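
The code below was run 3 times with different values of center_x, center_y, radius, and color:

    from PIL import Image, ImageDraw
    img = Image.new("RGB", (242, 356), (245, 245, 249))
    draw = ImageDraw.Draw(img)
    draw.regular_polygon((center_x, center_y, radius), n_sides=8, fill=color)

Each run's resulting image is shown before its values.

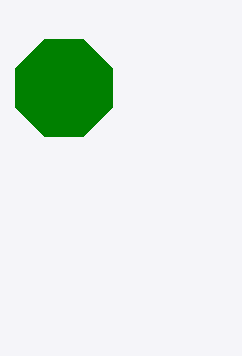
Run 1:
center_x = 64; center_y = 88; radius = 52; color = 'green'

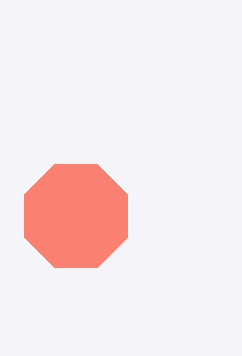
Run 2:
center_x = 76, center_y = 216, radius = 56, color = 'salmon'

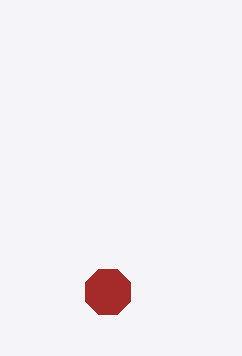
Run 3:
center_x = 108
center_y = 292
radius = 24
color = 'brown'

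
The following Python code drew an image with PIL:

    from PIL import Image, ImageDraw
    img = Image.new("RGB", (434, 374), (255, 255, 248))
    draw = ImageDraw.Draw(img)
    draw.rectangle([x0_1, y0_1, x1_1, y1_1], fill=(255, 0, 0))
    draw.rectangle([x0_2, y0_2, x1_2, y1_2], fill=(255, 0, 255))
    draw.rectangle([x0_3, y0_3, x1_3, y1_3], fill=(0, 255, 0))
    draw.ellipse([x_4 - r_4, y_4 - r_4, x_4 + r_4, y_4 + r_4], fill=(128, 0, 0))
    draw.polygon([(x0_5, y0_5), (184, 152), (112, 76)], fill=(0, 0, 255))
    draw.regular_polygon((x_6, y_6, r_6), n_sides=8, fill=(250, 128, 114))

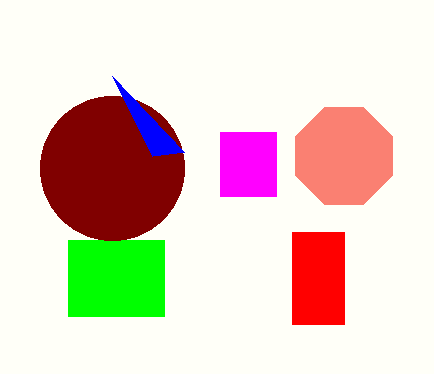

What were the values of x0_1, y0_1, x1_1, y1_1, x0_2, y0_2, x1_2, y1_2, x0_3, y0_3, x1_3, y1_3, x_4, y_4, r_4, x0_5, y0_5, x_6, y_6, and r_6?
x0_1 = 292
y0_1 = 232
x1_1 = 344
y1_1 = 324
x0_2 = 220
y0_2 = 132
x1_2 = 276
y1_2 = 196
x0_3 = 68
y0_3 = 240
x1_3 = 164
y1_3 = 316
x_4 = 112
y_4 = 168
r_4 = 72
x0_5 = 152
y0_5 = 156
x_6 = 344
y_6 = 156
r_6 = 52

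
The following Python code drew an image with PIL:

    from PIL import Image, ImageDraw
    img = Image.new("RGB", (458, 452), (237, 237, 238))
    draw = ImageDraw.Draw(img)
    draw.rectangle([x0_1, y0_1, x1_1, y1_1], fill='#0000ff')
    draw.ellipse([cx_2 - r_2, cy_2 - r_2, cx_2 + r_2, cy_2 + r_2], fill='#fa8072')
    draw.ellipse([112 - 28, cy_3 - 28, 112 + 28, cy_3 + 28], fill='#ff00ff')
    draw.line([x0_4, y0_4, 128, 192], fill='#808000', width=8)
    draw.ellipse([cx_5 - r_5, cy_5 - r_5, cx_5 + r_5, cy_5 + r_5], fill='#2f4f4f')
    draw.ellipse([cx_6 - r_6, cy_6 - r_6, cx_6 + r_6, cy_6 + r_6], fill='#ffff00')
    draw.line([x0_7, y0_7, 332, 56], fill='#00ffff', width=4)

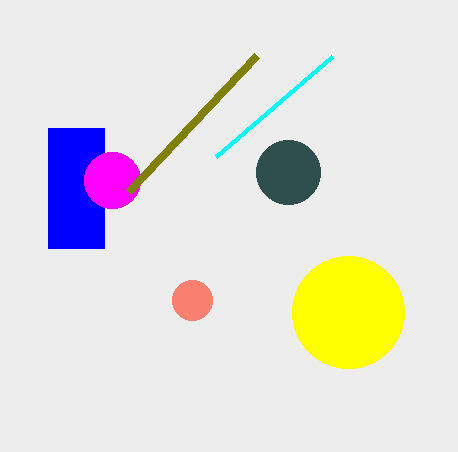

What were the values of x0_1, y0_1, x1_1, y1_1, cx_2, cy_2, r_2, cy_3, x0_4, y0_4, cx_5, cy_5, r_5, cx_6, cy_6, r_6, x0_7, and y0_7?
x0_1 = 48; y0_1 = 128; x1_1 = 104; y1_1 = 248; cx_2 = 192; cy_2 = 300; r_2 = 20; cy_3 = 180; x0_4 = 256; y0_4 = 56; cx_5 = 288; cy_5 = 172; r_5 = 32; cx_6 = 348; cy_6 = 312; r_6 = 56; x0_7 = 216; y0_7 = 156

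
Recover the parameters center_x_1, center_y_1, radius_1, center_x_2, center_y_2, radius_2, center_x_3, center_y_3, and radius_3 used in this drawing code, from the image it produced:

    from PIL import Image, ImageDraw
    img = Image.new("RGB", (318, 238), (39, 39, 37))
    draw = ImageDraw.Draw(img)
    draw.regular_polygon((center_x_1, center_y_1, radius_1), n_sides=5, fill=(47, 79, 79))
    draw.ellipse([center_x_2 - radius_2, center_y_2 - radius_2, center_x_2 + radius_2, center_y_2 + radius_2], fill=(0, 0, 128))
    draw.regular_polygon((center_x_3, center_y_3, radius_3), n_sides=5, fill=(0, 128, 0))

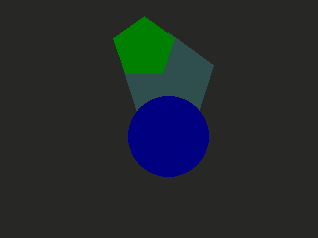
center_x_1 = 168
center_y_1 = 80
radius_1 = 48
center_x_2 = 168
center_y_2 = 136
radius_2 = 40
center_x_3 = 144
center_y_3 = 48
radius_3 = 32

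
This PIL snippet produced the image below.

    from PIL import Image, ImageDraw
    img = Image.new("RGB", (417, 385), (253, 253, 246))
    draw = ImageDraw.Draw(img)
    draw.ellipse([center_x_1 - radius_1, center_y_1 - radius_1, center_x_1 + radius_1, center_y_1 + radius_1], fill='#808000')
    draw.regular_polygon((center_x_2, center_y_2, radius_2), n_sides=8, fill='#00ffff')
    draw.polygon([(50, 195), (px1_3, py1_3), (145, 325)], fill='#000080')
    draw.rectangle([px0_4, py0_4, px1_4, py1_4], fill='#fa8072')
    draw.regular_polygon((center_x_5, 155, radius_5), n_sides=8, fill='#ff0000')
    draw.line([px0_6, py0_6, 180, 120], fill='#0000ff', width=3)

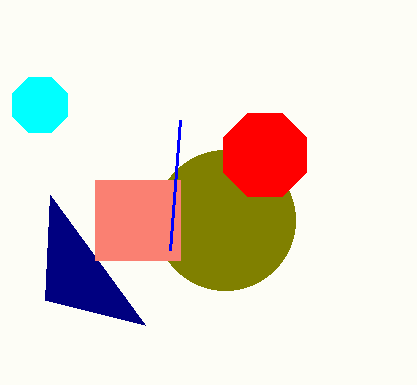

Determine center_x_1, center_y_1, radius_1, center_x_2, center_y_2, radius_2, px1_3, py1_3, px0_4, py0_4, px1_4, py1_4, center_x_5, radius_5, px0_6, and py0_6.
center_x_1 = 225; center_y_1 = 220; radius_1 = 70; center_x_2 = 40; center_y_2 = 105; radius_2 = 30; px1_3 = 45; py1_3 = 300; px0_4 = 95; py0_4 = 180; px1_4 = 180; py1_4 = 260; center_x_5 = 265; radius_5 = 45; px0_6 = 170; py0_6 = 250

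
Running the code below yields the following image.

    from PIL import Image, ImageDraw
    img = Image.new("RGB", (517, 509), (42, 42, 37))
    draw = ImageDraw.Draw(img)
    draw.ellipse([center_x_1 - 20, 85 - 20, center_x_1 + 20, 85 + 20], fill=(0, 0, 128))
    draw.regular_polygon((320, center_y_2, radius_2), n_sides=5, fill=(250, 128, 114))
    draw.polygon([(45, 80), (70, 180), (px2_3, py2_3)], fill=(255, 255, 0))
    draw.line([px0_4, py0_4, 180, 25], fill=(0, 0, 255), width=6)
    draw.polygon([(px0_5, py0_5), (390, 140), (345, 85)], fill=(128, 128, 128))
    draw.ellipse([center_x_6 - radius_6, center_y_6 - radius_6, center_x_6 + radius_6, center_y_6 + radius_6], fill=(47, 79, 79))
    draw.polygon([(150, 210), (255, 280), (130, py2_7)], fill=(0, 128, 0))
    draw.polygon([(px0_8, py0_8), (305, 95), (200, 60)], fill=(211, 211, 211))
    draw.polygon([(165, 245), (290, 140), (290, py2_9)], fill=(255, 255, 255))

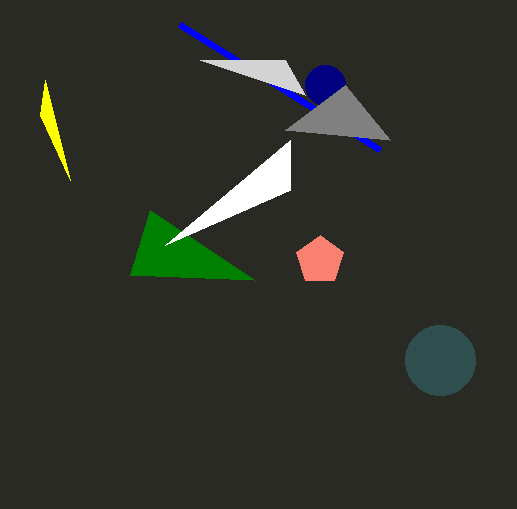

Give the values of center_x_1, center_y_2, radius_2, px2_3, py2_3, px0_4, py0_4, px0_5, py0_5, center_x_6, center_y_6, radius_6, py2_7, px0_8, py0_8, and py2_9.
center_x_1 = 325
center_y_2 = 260
radius_2 = 25
px2_3 = 40
py2_3 = 115
px0_4 = 380
py0_4 = 150
px0_5 = 285
py0_5 = 130
center_x_6 = 440
center_y_6 = 360
radius_6 = 35
py2_7 = 275
px0_8 = 285
py0_8 = 60
py2_9 = 190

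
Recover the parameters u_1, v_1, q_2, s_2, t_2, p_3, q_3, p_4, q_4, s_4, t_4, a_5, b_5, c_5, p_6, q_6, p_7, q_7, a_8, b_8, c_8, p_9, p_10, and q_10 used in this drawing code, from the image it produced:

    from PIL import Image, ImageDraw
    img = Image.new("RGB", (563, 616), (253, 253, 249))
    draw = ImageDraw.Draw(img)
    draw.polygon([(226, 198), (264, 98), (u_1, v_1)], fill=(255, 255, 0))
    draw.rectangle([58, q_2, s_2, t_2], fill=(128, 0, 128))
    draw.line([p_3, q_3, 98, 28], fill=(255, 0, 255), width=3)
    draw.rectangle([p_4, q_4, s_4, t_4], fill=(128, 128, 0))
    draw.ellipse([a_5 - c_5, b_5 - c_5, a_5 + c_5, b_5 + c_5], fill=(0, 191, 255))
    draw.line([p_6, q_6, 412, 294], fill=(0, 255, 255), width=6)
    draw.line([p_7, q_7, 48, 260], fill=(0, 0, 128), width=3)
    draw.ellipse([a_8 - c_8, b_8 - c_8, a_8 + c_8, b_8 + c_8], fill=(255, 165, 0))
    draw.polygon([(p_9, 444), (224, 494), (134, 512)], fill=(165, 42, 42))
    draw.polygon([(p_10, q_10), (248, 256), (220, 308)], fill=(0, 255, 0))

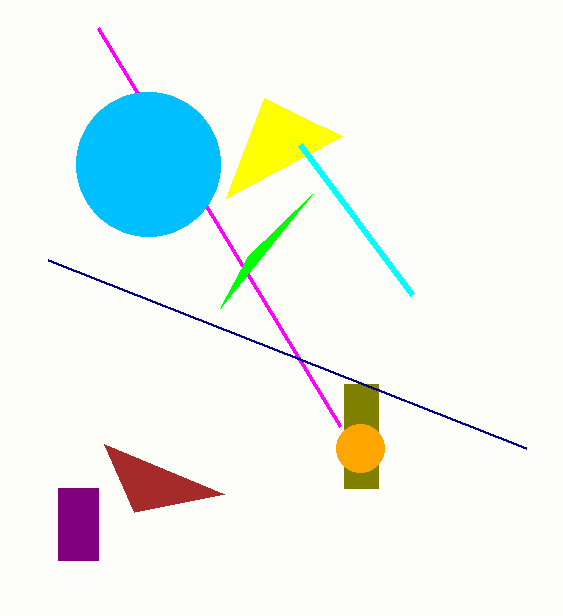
u_1 = 342
v_1 = 136
q_2 = 488
s_2 = 98
t_2 = 560
p_3 = 340
q_3 = 426
p_4 = 344
q_4 = 384
s_4 = 378
t_4 = 488
a_5 = 148
b_5 = 164
c_5 = 72
p_6 = 300
q_6 = 144
p_7 = 526
q_7 = 448
a_8 = 360
b_8 = 448
c_8 = 24
p_9 = 104
p_10 = 312
q_10 = 194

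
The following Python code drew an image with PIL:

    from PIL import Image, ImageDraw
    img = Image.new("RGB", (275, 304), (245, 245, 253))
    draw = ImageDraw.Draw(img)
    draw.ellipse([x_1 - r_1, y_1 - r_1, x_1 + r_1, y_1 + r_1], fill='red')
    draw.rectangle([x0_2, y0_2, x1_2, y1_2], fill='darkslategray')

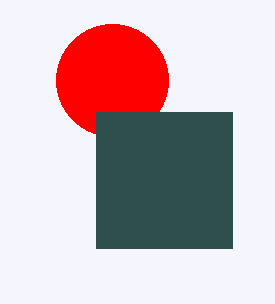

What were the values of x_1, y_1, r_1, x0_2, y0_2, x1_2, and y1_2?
x_1 = 112; y_1 = 80; r_1 = 56; x0_2 = 96; y0_2 = 112; x1_2 = 232; y1_2 = 248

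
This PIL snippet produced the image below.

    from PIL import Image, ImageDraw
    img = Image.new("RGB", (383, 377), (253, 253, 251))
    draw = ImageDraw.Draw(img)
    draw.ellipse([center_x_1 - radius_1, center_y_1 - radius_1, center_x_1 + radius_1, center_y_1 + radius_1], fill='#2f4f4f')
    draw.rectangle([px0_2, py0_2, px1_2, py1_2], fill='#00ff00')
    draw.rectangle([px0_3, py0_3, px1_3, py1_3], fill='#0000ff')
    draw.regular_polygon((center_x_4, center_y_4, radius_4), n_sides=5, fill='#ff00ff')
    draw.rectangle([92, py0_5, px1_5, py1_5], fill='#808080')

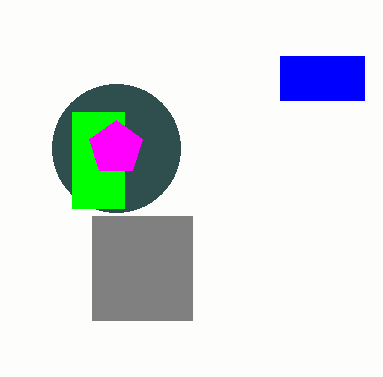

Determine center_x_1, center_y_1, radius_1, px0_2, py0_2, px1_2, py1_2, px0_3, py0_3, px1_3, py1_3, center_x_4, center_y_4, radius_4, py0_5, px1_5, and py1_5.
center_x_1 = 116; center_y_1 = 148; radius_1 = 64; px0_2 = 72; py0_2 = 112; px1_2 = 124; py1_2 = 208; px0_3 = 280; py0_3 = 56; px1_3 = 364; py1_3 = 100; center_x_4 = 116; center_y_4 = 148; radius_4 = 28; py0_5 = 216; px1_5 = 192; py1_5 = 320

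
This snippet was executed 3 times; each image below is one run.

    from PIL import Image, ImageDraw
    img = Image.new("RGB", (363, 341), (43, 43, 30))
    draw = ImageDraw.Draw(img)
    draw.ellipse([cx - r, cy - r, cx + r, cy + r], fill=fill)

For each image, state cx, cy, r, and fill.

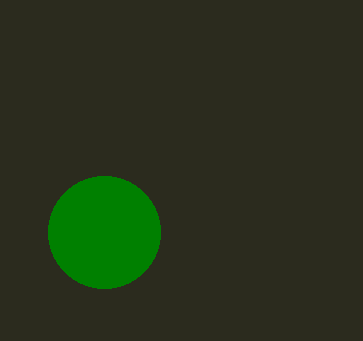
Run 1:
cx = 104; cy = 232; r = 56; fill = 'green'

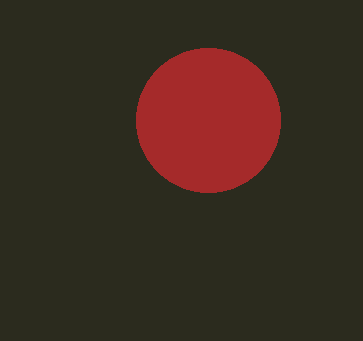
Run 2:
cx = 208, cy = 120, r = 72, fill = 'brown'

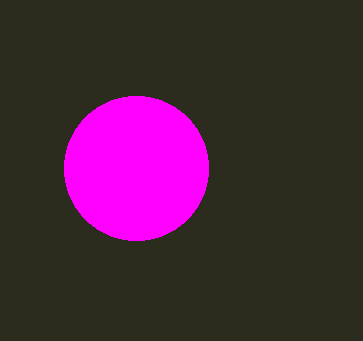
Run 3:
cx = 136
cy = 168
r = 72
fill = 'magenta'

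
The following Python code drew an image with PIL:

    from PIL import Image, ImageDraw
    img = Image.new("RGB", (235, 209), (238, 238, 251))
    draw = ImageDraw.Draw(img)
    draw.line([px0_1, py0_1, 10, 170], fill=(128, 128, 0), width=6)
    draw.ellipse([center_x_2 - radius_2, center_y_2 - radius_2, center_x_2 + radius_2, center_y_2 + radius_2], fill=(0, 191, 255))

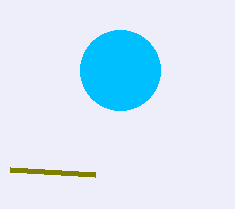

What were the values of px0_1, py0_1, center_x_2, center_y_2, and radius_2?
px0_1 = 95; py0_1 = 175; center_x_2 = 120; center_y_2 = 70; radius_2 = 40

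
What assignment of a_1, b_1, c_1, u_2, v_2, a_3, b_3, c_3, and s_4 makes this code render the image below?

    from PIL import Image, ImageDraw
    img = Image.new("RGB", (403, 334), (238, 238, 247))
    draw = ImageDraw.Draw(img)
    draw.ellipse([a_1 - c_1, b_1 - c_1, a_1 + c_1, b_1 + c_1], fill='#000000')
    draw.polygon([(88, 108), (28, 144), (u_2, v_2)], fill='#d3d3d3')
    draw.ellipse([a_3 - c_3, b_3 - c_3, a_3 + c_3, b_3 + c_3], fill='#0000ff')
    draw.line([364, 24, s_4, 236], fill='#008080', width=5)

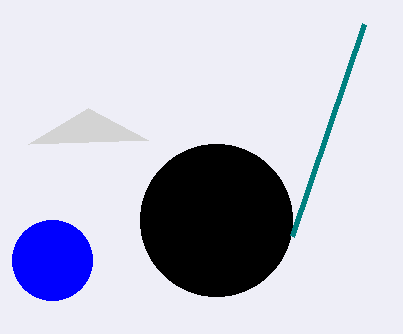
a_1 = 216, b_1 = 220, c_1 = 76, u_2 = 148, v_2 = 140, a_3 = 52, b_3 = 260, c_3 = 40, s_4 = 292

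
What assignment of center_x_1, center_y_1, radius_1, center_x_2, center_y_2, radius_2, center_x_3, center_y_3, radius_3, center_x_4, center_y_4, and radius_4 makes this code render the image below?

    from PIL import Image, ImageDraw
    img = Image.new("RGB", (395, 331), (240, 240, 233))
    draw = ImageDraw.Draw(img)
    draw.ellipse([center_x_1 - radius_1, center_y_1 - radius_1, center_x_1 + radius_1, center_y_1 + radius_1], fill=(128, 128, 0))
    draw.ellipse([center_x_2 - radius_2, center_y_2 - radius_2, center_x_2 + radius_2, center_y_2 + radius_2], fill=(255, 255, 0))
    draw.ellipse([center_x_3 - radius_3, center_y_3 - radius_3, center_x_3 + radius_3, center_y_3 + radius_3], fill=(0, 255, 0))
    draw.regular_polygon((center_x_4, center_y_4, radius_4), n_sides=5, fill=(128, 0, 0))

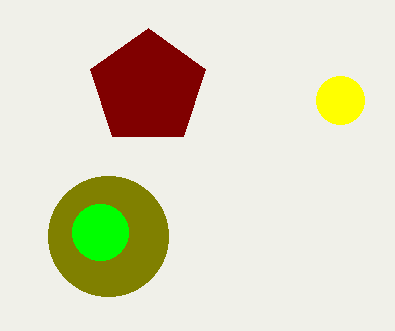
center_x_1 = 108
center_y_1 = 236
radius_1 = 60
center_x_2 = 340
center_y_2 = 100
radius_2 = 24
center_x_3 = 100
center_y_3 = 232
radius_3 = 28
center_x_4 = 148
center_y_4 = 88
radius_4 = 60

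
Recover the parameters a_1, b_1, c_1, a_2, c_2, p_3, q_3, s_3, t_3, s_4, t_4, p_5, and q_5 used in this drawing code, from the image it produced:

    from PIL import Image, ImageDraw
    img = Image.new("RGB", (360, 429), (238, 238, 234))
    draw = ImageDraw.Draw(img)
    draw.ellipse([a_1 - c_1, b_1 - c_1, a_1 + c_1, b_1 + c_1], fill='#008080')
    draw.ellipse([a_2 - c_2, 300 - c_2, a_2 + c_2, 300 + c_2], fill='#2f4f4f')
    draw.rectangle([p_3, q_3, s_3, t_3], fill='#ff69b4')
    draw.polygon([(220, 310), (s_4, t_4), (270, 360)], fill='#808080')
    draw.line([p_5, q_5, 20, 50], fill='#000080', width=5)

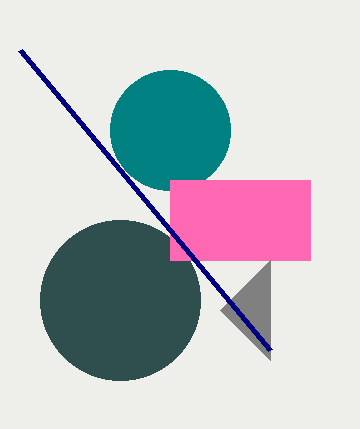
a_1 = 170
b_1 = 130
c_1 = 60
a_2 = 120
c_2 = 80
p_3 = 170
q_3 = 180
s_3 = 310
t_3 = 260
s_4 = 270
t_4 = 260
p_5 = 270
q_5 = 350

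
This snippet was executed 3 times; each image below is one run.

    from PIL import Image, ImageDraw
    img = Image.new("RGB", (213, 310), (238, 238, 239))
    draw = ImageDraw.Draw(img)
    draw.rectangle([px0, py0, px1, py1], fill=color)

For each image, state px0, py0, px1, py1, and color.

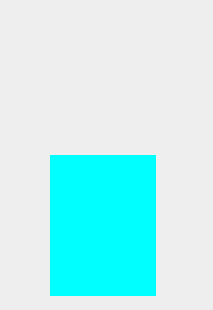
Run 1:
px0 = 50
py0 = 155
px1 = 155
py1 = 295
color = 'cyan'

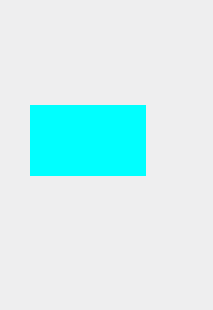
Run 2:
px0 = 30; py0 = 105; px1 = 145; py1 = 175; color = 'cyan'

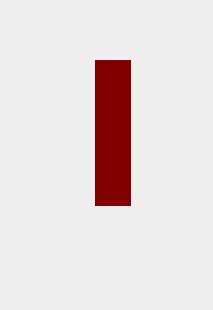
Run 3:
px0 = 95
py0 = 60
px1 = 130
py1 = 205
color = 'maroon'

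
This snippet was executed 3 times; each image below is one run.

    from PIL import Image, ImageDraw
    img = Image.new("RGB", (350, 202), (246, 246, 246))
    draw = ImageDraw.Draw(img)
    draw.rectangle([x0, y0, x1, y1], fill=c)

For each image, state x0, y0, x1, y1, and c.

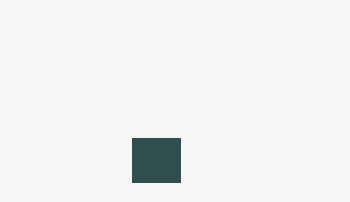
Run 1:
x0 = 132; y0 = 138; x1 = 180; y1 = 182; c = 'darkslategray'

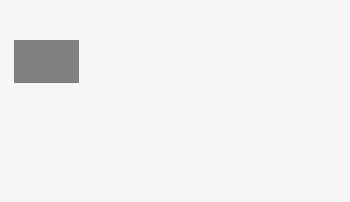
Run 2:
x0 = 14, y0 = 40, x1 = 78, y1 = 82, c = 'gray'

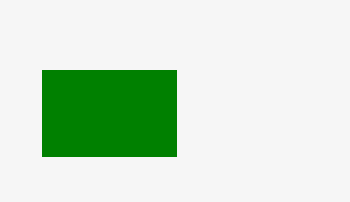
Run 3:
x0 = 42; y0 = 70; x1 = 176; y1 = 156; c = 'green'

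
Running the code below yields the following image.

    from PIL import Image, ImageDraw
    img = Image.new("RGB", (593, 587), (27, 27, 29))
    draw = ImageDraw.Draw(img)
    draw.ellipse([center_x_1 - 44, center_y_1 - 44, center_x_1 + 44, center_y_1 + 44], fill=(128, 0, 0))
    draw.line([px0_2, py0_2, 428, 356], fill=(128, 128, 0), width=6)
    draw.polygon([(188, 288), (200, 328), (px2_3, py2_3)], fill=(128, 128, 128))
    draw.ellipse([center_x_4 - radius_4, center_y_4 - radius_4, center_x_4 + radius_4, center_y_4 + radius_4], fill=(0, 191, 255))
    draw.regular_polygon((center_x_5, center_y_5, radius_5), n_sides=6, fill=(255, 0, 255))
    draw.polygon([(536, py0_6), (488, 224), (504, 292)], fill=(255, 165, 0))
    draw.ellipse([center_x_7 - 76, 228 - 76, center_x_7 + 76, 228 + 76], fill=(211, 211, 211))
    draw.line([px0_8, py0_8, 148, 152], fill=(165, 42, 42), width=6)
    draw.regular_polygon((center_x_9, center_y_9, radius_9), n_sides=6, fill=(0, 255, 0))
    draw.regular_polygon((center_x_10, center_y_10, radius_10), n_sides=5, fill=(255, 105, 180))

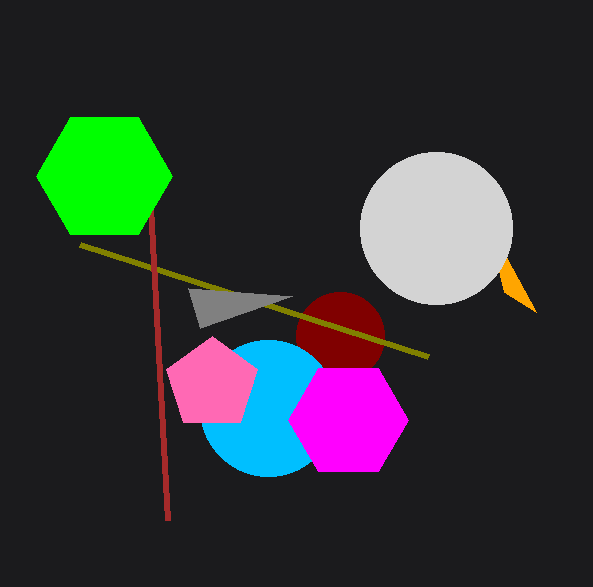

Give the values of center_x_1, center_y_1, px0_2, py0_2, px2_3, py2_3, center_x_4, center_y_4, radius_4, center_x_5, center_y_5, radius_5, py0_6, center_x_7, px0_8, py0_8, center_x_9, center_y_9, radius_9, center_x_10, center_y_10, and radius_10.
center_x_1 = 340
center_y_1 = 336
px0_2 = 80
py0_2 = 244
px2_3 = 292
py2_3 = 296
center_x_4 = 268
center_y_4 = 408
radius_4 = 68
center_x_5 = 348
center_y_5 = 420
radius_5 = 60
py0_6 = 312
center_x_7 = 436
px0_8 = 168
py0_8 = 520
center_x_9 = 104
center_y_9 = 176
radius_9 = 68
center_x_10 = 212
center_y_10 = 384
radius_10 = 48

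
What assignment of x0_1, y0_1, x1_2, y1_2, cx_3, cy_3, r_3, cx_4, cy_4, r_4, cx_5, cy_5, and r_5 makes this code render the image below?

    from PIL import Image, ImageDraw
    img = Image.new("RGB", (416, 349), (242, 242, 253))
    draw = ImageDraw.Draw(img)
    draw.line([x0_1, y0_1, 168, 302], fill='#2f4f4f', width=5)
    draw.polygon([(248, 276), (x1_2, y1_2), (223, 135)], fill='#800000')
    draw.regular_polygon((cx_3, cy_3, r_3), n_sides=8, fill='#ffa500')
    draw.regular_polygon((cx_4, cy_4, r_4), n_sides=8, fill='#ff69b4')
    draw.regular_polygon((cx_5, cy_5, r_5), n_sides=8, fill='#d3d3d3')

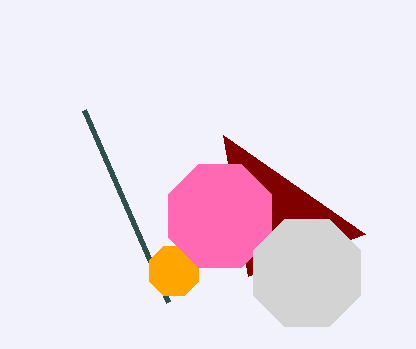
x0_1 = 84; y0_1 = 110; x1_2 = 365; y1_2 = 234; cx_3 = 174; cy_3 = 271; r_3 = 27; cx_4 = 220; cy_4 = 216; r_4 = 56; cx_5 = 307; cy_5 = 273; r_5 = 58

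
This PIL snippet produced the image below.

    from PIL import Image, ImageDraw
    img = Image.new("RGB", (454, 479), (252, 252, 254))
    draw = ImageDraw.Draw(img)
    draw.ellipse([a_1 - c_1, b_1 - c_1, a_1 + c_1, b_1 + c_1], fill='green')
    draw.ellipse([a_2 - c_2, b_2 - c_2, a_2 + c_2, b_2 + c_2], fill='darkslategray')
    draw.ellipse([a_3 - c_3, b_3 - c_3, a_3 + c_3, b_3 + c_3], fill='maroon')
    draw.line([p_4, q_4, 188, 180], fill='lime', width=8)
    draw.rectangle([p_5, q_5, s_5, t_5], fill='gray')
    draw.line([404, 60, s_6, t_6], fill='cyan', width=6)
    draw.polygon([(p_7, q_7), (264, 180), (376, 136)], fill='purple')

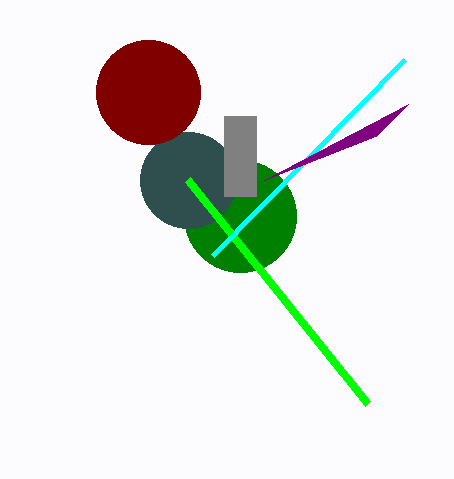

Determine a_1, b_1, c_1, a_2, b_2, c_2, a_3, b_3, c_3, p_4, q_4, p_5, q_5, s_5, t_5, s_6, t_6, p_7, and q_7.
a_1 = 240, b_1 = 216, c_1 = 56, a_2 = 188, b_2 = 180, c_2 = 48, a_3 = 148, b_3 = 92, c_3 = 52, p_4 = 368, q_4 = 404, p_5 = 224, q_5 = 116, s_5 = 256, t_5 = 196, s_6 = 212, t_6 = 256, p_7 = 408, q_7 = 104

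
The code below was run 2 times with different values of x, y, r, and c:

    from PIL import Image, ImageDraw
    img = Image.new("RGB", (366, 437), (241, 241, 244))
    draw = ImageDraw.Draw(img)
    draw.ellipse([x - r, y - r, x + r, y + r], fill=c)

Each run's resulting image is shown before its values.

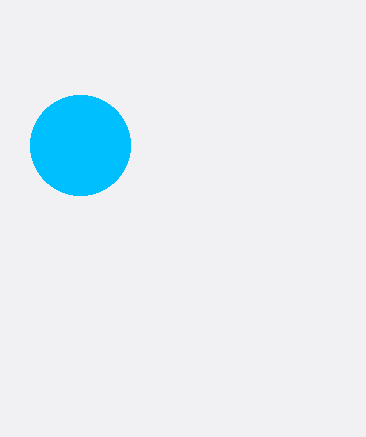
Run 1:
x = 80; y = 145; r = 50; c = 'deepskyblue'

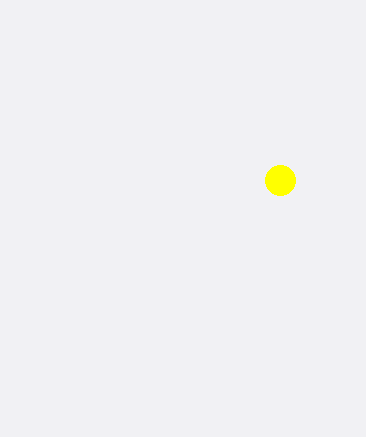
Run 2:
x = 280
y = 180
r = 15
c = 'yellow'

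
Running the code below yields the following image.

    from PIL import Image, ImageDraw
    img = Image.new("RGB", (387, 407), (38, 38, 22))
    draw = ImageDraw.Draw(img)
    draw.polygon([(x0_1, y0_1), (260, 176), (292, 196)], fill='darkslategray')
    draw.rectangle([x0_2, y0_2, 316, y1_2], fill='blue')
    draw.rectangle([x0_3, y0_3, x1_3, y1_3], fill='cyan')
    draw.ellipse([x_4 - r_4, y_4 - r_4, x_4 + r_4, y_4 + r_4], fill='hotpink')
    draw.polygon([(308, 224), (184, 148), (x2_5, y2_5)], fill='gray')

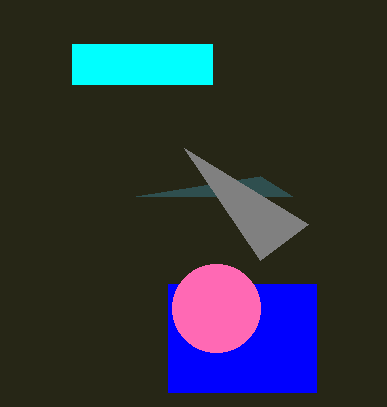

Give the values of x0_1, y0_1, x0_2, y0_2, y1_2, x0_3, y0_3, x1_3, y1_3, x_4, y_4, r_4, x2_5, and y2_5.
x0_1 = 136, y0_1 = 196, x0_2 = 168, y0_2 = 284, y1_2 = 392, x0_3 = 72, y0_3 = 44, x1_3 = 212, y1_3 = 84, x_4 = 216, y_4 = 308, r_4 = 44, x2_5 = 260, y2_5 = 260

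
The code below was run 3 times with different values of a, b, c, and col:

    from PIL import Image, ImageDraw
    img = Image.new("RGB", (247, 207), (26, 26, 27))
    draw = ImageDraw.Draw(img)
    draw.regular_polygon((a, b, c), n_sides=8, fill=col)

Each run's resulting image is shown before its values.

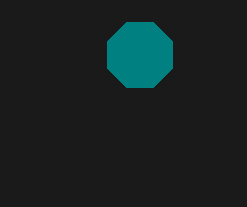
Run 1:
a = 140; b = 55; c = 35; col = 'teal'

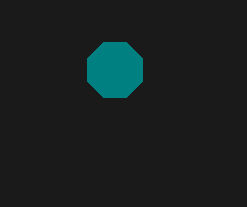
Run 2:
a = 115, b = 70, c = 30, col = 'teal'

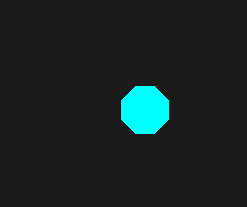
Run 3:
a = 145, b = 110, c = 25, col = 'cyan'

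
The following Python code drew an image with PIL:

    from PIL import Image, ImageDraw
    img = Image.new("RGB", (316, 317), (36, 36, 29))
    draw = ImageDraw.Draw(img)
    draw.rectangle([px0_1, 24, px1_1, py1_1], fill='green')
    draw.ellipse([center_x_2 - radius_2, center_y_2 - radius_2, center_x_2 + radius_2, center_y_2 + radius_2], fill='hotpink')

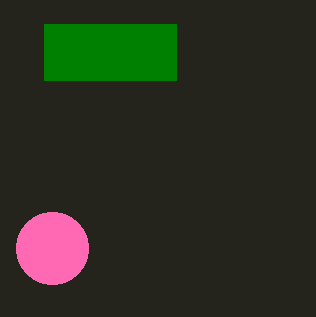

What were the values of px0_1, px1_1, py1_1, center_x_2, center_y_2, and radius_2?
px0_1 = 44
px1_1 = 176
py1_1 = 80
center_x_2 = 52
center_y_2 = 248
radius_2 = 36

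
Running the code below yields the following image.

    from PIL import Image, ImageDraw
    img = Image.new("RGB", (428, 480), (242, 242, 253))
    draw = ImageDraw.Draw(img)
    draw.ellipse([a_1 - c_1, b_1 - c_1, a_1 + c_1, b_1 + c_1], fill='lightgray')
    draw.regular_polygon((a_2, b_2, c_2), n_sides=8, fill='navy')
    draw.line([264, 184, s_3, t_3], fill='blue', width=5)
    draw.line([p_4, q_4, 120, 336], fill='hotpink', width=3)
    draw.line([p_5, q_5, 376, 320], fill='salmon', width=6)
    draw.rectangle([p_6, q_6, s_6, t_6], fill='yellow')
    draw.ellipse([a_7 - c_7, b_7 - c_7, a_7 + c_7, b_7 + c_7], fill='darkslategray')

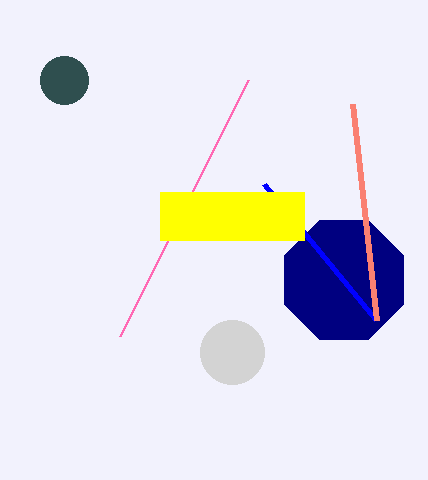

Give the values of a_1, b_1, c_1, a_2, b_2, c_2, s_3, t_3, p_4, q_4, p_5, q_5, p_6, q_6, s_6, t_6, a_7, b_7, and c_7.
a_1 = 232; b_1 = 352; c_1 = 32; a_2 = 344; b_2 = 280; c_2 = 64; s_3 = 376; t_3 = 320; p_4 = 248; q_4 = 80; p_5 = 352; q_5 = 104; p_6 = 160; q_6 = 192; s_6 = 304; t_6 = 240; a_7 = 64; b_7 = 80; c_7 = 24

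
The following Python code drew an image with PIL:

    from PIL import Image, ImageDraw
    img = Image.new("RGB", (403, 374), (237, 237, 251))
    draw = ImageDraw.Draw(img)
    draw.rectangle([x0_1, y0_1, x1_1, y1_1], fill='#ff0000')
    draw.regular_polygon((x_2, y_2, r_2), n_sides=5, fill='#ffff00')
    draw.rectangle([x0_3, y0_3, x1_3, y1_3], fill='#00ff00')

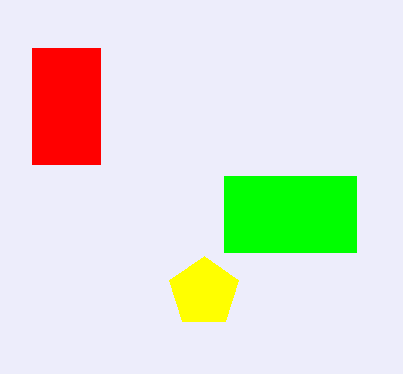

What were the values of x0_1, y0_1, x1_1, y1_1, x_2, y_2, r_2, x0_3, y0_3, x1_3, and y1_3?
x0_1 = 32, y0_1 = 48, x1_1 = 100, y1_1 = 164, x_2 = 204, y_2 = 292, r_2 = 36, x0_3 = 224, y0_3 = 176, x1_3 = 356, y1_3 = 252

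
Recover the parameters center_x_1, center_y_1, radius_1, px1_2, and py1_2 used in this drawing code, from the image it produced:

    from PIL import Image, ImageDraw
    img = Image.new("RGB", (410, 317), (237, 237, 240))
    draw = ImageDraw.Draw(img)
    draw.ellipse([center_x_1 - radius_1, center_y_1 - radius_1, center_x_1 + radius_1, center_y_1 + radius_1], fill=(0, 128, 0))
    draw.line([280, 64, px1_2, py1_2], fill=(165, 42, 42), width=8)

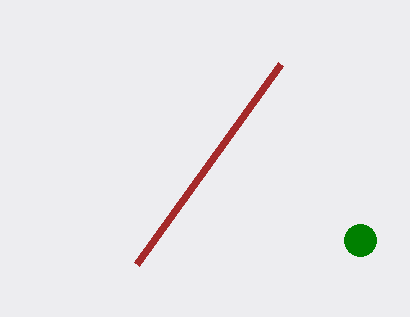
center_x_1 = 360, center_y_1 = 240, radius_1 = 16, px1_2 = 136, py1_2 = 264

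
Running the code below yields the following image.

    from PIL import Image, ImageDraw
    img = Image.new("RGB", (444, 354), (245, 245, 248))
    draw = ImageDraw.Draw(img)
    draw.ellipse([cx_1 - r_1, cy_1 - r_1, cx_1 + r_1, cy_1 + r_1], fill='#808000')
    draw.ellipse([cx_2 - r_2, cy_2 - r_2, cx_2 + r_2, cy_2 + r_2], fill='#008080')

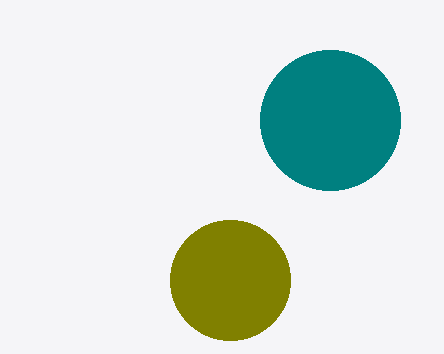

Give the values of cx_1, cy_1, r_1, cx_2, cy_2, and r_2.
cx_1 = 230; cy_1 = 280; r_1 = 60; cx_2 = 330; cy_2 = 120; r_2 = 70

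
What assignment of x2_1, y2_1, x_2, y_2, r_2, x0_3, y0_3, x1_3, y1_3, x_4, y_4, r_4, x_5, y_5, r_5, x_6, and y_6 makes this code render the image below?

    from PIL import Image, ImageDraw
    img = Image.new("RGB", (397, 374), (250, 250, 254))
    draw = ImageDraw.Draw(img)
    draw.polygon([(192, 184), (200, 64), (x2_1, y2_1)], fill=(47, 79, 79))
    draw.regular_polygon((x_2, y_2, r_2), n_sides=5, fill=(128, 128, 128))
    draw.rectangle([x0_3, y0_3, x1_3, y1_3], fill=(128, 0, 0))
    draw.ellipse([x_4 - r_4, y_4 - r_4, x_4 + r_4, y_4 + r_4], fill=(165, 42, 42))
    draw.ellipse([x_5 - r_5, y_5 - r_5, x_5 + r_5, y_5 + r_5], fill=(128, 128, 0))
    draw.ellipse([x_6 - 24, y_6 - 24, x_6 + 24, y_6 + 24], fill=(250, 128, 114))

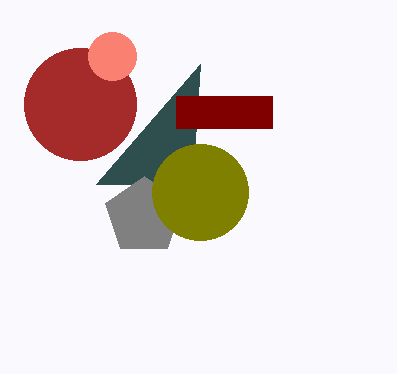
x2_1 = 96, y2_1 = 184, x_2 = 144, y_2 = 216, r_2 = 40, x0_3 = 176, y0_3 = 96, x1_3 = 272, y1_3 = 128, x_4 = 80, y_4 = 104, r_4 = 56, x_5 = 200, y_5 = 192, r_5 = 48, x_6 = 112, y_6 = 56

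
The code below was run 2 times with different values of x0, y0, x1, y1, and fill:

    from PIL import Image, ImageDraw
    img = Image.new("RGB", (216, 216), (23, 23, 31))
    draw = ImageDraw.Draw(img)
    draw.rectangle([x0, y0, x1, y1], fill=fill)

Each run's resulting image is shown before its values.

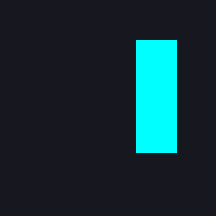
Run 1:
x0 = 136; y0 = 40; x1 = 176; y1 = 152; fill = 'cyan'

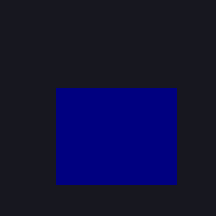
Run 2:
x0 = 56, y0 = 88, x1 = 176, y1 = 184, fill = 'navy'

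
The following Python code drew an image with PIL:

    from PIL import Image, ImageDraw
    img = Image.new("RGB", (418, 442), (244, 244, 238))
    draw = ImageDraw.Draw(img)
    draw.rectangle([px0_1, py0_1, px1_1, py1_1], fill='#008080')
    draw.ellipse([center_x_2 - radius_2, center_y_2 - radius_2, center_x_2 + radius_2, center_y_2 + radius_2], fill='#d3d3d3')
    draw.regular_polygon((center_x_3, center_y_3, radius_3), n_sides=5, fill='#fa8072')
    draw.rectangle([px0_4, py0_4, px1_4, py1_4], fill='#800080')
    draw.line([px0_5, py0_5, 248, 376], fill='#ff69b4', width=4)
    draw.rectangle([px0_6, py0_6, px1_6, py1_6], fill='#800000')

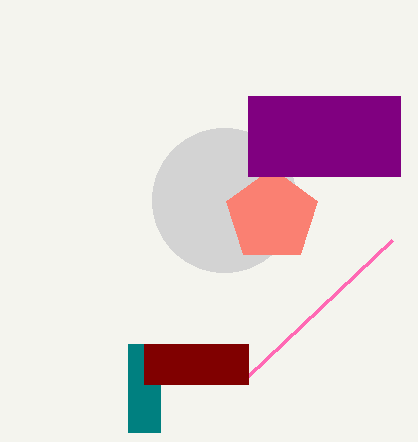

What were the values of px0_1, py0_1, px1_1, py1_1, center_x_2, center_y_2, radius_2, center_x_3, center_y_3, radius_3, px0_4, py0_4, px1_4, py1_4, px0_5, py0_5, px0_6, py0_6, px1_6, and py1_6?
px0_1 = 128; py0_1 = 344; px1_1 = 160; py1_1 = 432; center_x_2 = 224; center_y_2 = 200; radius_2 = 72; center_x_3 = 272; center_y_3 = 216; radius_3 = 48; px0_4 = 248; py0_4 = 96; px1_4 = 400; py1_4 = 176; px0_5 = 392; py0_5 = 240; px0_6 = 144; py0_6 = 344; px1_6 = 248; py1_6 = 384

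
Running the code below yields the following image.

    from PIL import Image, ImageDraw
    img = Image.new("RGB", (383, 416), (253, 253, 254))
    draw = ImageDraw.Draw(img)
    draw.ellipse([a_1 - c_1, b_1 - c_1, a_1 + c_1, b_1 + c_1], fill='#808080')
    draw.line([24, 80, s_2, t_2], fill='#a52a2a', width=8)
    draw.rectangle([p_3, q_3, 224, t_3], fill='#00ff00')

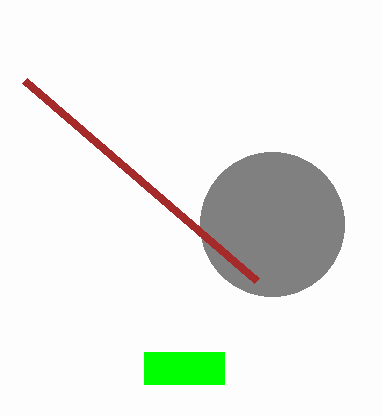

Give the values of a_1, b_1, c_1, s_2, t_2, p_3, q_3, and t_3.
a_1 = 272; b_1 = 224; c_1 = 72; s_2 = 256; t_2 = 280; p_3 = 144; q_3 = 352; t_3 = 384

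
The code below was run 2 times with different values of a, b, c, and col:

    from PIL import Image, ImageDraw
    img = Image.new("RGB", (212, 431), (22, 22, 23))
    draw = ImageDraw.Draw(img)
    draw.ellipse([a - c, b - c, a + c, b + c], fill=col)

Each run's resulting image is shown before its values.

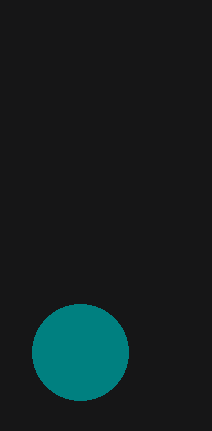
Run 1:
a = 80, b = 352, c = 48, col = 'teal'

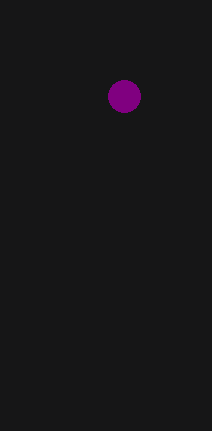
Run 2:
a = 124, b = 96, c = 16, col = 'purple'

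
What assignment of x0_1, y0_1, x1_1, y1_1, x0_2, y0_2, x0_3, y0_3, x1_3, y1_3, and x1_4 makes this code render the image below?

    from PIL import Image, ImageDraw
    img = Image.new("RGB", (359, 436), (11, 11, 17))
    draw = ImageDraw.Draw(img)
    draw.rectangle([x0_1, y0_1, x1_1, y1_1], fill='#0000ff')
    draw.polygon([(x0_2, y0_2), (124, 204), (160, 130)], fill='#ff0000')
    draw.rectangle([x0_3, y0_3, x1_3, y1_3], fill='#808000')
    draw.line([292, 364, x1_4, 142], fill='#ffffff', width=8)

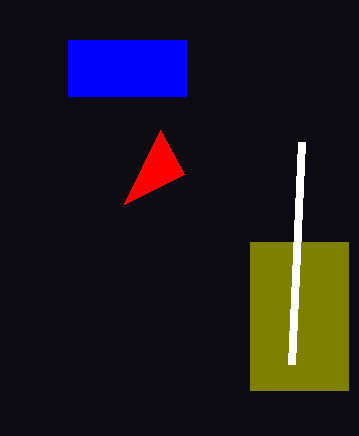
x0_1 = 68, y0_1 = 40, x1_1 = 186, y1_1 = 96, x0_2 = 184, y0_2 = 174, x0_3 = 250, y0_3 = 242, x1_3 = 348, y1_3 = 390, x1_4 = 302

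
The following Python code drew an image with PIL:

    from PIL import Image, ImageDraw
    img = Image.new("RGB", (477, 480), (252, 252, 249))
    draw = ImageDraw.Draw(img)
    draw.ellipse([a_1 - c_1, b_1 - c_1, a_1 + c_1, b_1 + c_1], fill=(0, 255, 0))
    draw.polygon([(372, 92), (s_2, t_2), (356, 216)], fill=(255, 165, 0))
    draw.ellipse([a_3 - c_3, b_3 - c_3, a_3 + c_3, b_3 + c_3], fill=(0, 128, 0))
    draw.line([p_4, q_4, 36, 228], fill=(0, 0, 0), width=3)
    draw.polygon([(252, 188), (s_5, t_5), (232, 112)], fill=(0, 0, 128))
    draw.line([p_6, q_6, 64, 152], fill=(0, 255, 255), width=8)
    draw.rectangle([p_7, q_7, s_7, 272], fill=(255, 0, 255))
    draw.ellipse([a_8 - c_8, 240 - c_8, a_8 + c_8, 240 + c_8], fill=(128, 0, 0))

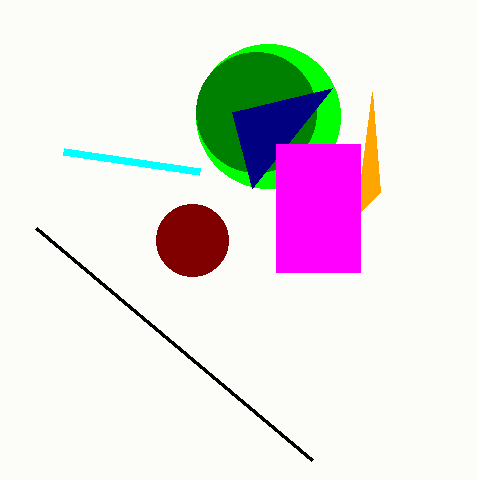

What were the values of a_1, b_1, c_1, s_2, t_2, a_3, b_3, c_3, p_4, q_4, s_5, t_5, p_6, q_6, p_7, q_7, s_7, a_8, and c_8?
a_1 = 268; b_1 = 116; c_1 = 72; s_2 = 380; t_2 = 192; a_3 = 256; b_3 = 112; c_3 = 60; p_4 = 312; q_4 = 460; s_5 = 332; t_5 = 88; p_6 = 200; q_6 = 172; p_7 = 276; q_7 = 144; s_7 = 360; a_8 = 192; c_8 = 36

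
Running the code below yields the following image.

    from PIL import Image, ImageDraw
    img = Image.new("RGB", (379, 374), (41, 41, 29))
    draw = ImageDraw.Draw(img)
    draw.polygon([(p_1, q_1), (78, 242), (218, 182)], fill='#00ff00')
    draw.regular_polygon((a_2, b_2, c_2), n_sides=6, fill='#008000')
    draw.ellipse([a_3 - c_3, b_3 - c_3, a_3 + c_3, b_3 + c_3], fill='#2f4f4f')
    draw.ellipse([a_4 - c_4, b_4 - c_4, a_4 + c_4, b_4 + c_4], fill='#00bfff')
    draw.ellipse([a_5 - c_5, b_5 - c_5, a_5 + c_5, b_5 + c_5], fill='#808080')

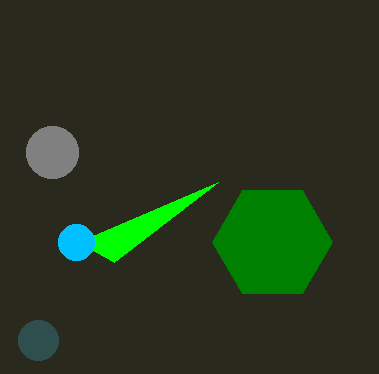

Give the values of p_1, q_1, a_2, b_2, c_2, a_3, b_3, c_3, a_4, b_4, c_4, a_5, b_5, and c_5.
p_1 = 114; q_1 = 262; a_2 = 272; b_2 = 242; c_2 = 60; a_3 = 38; b_3 = 340; c_3 = 20; a_4 = 76; b_4 = 242; c_4 = 18; a_5 = 52; b_5 = 152; c_5 = 26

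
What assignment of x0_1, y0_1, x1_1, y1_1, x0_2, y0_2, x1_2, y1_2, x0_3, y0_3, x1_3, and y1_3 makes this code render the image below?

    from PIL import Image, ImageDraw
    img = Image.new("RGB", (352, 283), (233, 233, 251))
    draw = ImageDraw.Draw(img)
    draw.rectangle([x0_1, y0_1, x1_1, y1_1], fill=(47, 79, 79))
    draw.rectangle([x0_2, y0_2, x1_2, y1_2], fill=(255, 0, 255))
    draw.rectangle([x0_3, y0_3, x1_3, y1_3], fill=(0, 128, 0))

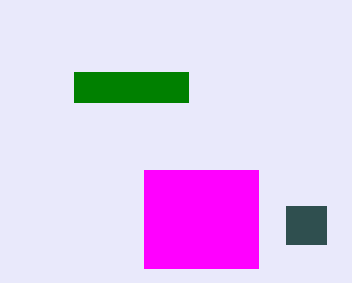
x0_1 = 286
y0_1 = 206
x1_1 = 326
y1_1 = 244
x0_2 = 144
y0_2 = 170
x1_2 = 258
y1_2 = 268
x0_3 = 74
y0_3 = 72
x1_3 = 188
y1_3 = 102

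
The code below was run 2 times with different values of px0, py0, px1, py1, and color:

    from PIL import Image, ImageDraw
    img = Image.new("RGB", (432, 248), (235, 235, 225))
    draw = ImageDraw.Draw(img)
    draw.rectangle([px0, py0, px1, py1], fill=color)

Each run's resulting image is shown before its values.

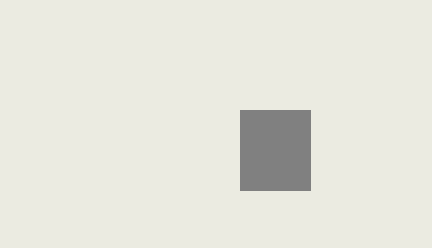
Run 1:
px0 = 240, py0 = 110, px1 = 310, py1 = 190, color = 'gray'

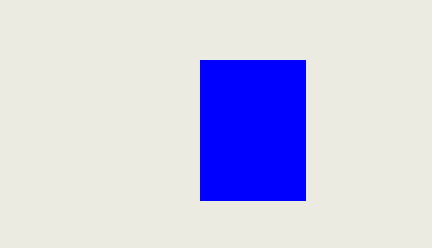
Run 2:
px0 = 200, py0 = 60, px1 = 305, py1 = 200, color = 'blue'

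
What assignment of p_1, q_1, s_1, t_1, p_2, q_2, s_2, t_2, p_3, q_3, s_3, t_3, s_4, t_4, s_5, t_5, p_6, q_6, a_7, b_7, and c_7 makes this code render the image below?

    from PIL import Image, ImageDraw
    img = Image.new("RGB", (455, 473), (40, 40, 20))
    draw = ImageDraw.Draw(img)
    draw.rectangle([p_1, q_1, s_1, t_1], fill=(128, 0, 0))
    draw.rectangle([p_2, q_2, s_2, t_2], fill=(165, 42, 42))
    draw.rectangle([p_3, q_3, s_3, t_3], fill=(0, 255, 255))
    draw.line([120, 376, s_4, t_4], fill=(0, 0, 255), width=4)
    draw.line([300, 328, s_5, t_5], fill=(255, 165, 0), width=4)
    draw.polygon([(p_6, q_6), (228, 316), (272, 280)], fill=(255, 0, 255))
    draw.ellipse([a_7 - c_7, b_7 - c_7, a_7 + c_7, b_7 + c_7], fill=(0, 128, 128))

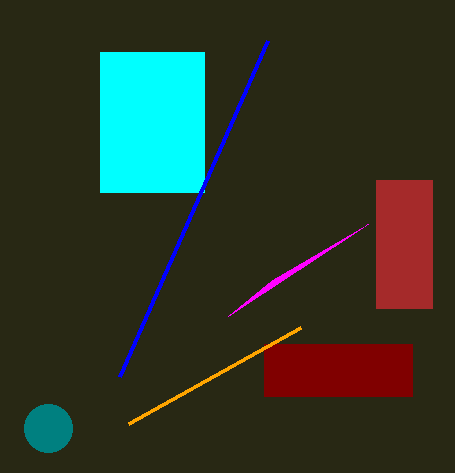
p_1 = 264, q_1 = 344, s_1 = 412, t_1 = 396, p_2 = 376, q_2 = 180, s_2 = 432, t_2 = 308, p_3 = 100, q_3 = 52, s_3 = 204, t_3 = 192, s_4 = 268, t_4 = 40, s_5 = 128, t_5 = 424, p_6 = 368, q_6 = 224, a_7 = 48, b_7 = 428, c_7 = 24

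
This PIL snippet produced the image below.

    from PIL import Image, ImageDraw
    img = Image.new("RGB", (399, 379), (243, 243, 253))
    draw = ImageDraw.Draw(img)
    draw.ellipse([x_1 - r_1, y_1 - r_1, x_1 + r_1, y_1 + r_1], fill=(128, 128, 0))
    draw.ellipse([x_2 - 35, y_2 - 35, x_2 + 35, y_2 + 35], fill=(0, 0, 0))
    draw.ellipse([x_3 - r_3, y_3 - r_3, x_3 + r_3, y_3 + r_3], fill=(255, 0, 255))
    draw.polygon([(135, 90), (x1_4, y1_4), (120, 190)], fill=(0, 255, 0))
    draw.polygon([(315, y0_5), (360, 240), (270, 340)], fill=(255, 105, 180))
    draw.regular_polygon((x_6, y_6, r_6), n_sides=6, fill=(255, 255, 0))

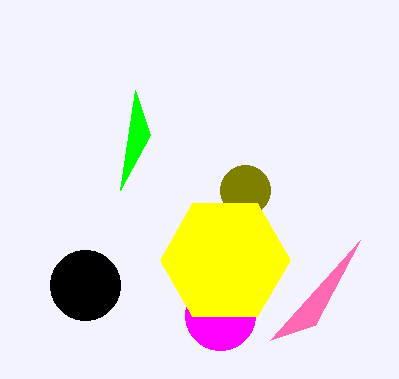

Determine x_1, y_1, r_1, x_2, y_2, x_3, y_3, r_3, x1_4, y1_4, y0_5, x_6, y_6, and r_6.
x_1 = 245
y_1 = 190
r_1 = 25
x_2 = 85
y_2 = 285
x_3 = 220
y_3 = 315
r_3 = 35
x1_4 = 150
y1_4 = 135
y0_5 = 325
x_6 = 225
y_6 = 260
r_6 = 65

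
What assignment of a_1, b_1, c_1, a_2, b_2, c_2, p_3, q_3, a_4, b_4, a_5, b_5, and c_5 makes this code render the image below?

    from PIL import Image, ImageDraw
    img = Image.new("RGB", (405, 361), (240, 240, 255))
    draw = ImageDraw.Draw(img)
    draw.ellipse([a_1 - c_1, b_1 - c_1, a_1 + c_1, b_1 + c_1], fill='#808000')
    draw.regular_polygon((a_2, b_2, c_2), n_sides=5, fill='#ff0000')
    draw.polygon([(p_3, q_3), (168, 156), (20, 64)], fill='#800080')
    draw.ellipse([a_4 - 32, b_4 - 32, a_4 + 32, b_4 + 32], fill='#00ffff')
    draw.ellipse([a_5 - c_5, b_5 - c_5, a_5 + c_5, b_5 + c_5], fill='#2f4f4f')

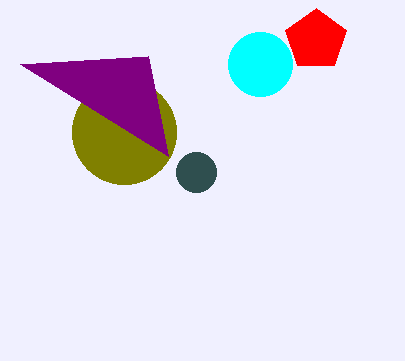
a_1 = 124, b_1 = 132, c_1 = 52, a_2 = 316, b_2 = 40, c_2 = 32, p_3 = 148, q_3 = 56, a_4 = 260, b_4 = 64, a_5 = 196, b_5 = 172, c_5 = 20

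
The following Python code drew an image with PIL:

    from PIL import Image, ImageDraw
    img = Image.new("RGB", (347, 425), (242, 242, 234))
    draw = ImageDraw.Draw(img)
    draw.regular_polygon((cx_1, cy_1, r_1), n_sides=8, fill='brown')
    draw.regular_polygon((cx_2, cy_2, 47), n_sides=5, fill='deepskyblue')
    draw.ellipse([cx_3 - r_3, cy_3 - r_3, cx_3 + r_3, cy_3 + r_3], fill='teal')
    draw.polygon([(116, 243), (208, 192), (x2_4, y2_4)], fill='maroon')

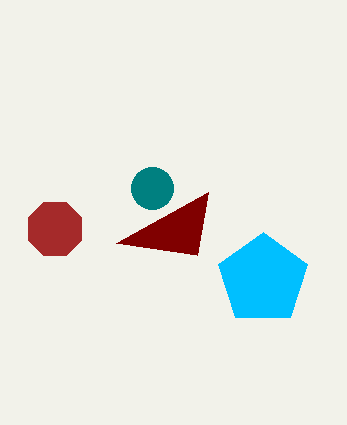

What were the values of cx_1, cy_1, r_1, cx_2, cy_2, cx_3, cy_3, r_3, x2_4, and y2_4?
cx_1 = 55; cy_1 = 229; r_1 = 29; cx_2 = 263; cy_2 = 279; cx_3 = 152; cy_3 = 188; r_3 = 21; x2_4 = 197; y2_4 = 255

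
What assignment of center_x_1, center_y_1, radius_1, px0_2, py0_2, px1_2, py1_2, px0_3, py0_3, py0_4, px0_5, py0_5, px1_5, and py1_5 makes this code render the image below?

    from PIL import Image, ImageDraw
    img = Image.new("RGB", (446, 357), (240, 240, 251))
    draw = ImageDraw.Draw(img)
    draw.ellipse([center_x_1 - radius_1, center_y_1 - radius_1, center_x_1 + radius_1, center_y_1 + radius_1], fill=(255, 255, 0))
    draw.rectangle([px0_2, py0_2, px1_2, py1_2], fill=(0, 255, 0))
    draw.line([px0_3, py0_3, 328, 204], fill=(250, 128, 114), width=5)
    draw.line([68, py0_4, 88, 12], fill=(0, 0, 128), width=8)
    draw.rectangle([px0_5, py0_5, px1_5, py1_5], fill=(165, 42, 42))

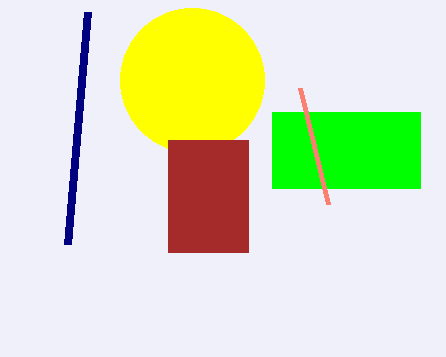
center_x_1 = 192
center_y_1 = 80
radius_1 = 72
px0_2 = 272
py0_2 = 112
px1_2 = 420
py1_2 = 188
px0_3 = 300
py0_3 = 88
py0_4 = 244
px0_5 = 168
py0_5 = 140
px1_5 = 248
py1_5 = 252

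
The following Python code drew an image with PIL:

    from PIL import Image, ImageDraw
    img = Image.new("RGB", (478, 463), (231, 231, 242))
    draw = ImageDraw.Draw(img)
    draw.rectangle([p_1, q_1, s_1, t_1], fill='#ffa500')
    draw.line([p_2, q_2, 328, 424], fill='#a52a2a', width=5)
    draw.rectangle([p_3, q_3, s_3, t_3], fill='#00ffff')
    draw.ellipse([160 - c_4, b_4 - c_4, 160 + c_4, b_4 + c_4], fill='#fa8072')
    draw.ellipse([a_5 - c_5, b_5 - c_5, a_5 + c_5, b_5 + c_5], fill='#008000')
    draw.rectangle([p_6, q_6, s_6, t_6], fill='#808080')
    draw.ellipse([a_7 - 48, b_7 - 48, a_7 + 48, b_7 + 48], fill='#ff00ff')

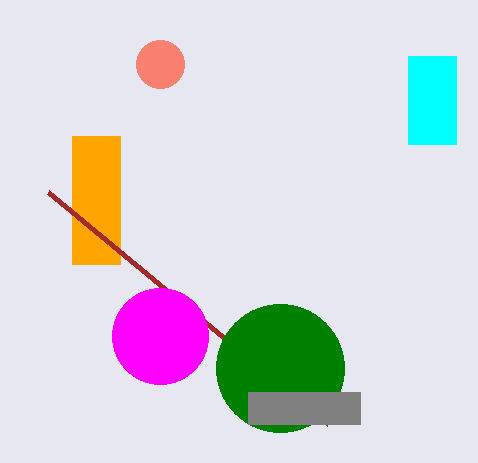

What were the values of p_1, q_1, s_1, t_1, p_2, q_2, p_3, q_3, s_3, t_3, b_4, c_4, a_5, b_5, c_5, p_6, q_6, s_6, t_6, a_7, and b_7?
p_1 = 72; q_1 = 136; s_1 = 120; t_1 = 264; p_2 = 48; q_2 = 192; p_3 = 408; q_3 = 56; s_3 = 456; t_3 = 144; b_4 = 64; c_4 = 24; a_5 = 280; b_5 = 368; c_5 = 64; p_6 = 248; q_6 = 392; s_6 = 360; t_6 = 424; a_7 = 160; b_7 = 336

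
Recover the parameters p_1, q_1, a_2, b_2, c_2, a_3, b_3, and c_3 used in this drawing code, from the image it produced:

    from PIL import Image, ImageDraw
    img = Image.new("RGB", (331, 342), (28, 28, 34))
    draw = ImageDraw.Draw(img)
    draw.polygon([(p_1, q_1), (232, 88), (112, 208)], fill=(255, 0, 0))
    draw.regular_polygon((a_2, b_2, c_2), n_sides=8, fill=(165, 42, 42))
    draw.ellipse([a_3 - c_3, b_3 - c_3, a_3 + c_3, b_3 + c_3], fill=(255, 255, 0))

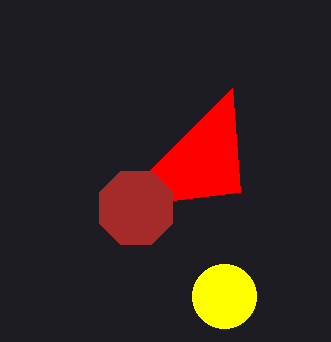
p_1 = 240
q_1 = 192
a_2 = 136
b_2 = 208
c_2 = 40
a_3 = 224
b_3 = 296
c_3 = 32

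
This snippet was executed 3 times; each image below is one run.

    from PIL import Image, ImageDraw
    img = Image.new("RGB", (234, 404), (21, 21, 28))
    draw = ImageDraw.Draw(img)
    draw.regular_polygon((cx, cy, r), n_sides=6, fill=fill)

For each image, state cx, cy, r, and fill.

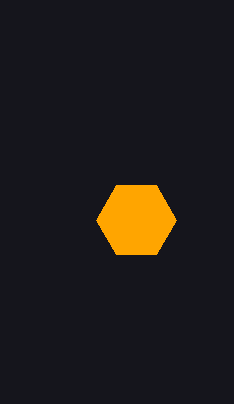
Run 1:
cx = 136
cy = 220
r = 40
fill = 'orange'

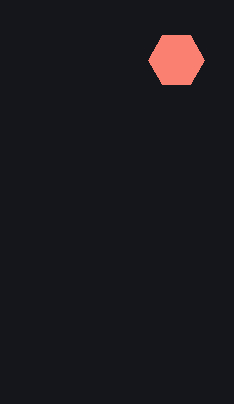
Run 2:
cx = 176; cy = 60; r = 28; fill = 'salmon'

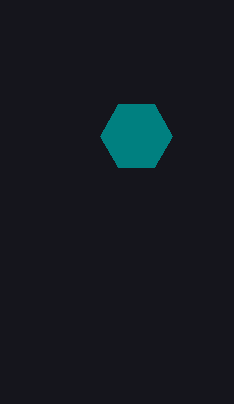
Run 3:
cx = 136, cy = 136, r = 36, fill = 'teal'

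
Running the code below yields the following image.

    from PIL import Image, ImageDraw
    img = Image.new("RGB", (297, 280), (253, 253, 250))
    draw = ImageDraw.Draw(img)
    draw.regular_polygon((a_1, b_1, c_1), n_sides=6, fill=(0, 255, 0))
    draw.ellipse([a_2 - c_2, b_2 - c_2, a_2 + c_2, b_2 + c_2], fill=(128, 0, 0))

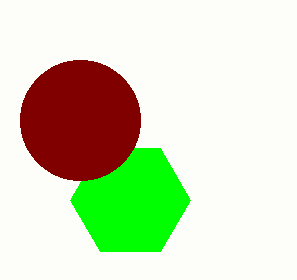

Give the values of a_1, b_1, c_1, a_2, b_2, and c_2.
a_1 = 130, b_1 = 200, c_1 = 60, a_2 = 80, b_2 = 120, c_2 = 60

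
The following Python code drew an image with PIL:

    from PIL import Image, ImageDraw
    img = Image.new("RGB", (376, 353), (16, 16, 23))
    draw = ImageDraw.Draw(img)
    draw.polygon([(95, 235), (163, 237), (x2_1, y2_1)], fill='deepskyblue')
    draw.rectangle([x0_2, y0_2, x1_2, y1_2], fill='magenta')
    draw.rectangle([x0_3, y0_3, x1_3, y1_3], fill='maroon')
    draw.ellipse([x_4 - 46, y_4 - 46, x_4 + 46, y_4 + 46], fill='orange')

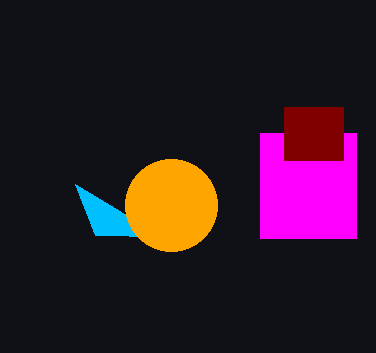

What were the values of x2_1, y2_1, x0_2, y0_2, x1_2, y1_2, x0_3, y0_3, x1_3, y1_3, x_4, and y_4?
x2_1 = 75, y2_1 = 184, x0_2 = 260, y0_2 = 133, x1_2 = 356, y1_2 = 238, x0_3 = 284, y0_3 = 107, x1_3 = 343, y1_3 = 160, x_4 = 171, y_4 = 205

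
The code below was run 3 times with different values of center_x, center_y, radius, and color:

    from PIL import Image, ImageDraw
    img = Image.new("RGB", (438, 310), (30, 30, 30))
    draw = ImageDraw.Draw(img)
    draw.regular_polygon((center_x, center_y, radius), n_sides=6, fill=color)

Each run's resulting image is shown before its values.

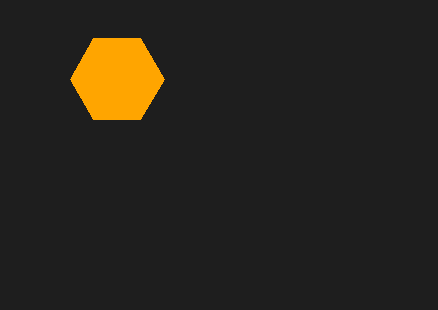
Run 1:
center_x = 117; center_y = 79; radius = 47; color = 'orange'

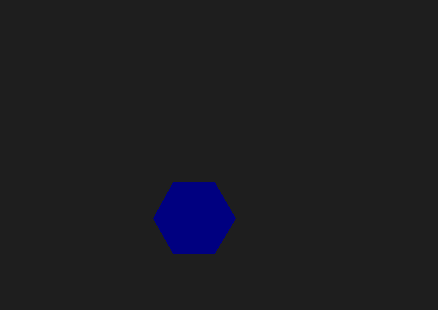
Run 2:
center_x = 194, center_y = 218, radius = 41, color = 'navy'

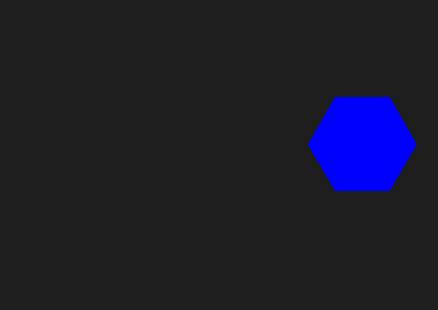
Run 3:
center_x = 362; center_y = 144; radius = 54; color = 'blue'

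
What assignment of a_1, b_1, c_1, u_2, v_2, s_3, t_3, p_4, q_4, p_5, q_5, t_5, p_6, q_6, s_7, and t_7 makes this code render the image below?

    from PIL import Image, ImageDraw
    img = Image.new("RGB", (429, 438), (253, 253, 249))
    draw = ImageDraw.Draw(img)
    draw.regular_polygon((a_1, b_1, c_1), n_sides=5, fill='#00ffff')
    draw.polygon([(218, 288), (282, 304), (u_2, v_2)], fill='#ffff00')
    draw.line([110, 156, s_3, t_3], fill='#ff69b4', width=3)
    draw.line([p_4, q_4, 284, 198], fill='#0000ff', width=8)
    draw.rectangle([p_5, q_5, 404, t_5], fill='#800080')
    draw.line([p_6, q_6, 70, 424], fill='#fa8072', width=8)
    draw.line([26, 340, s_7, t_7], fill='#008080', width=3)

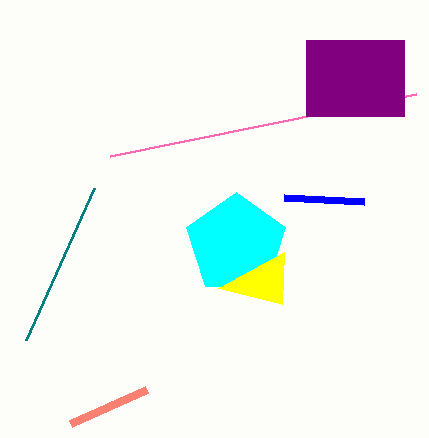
a_1 = 236, b_1 = 244, c_1 = 52, u_2 = 284, v_2 = 252, s_3 = 416, t_3 = 94, p_4 = 364, q_4 = 202, p_5 = 306, q_5 = 40, t_5 = 116, p_6 = 146, q_6 = 390, s_7 = 94, t_7 = 188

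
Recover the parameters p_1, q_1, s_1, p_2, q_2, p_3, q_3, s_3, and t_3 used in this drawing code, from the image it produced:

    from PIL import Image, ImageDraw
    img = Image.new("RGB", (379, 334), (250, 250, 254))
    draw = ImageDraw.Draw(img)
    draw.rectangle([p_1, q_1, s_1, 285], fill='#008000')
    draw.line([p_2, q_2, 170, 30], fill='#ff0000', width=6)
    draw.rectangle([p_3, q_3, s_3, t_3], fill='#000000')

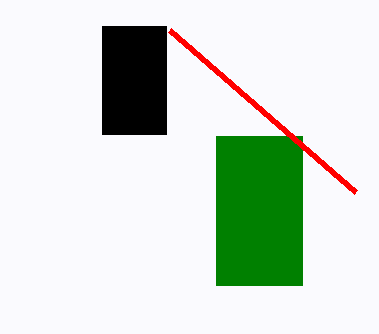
p_1 = 216
q_1 = 136
s_1 = 302
p_2 = 356
q_2 = 192
p_3 = 102
q_3 = 26
s_3 = 166
t_3 = 134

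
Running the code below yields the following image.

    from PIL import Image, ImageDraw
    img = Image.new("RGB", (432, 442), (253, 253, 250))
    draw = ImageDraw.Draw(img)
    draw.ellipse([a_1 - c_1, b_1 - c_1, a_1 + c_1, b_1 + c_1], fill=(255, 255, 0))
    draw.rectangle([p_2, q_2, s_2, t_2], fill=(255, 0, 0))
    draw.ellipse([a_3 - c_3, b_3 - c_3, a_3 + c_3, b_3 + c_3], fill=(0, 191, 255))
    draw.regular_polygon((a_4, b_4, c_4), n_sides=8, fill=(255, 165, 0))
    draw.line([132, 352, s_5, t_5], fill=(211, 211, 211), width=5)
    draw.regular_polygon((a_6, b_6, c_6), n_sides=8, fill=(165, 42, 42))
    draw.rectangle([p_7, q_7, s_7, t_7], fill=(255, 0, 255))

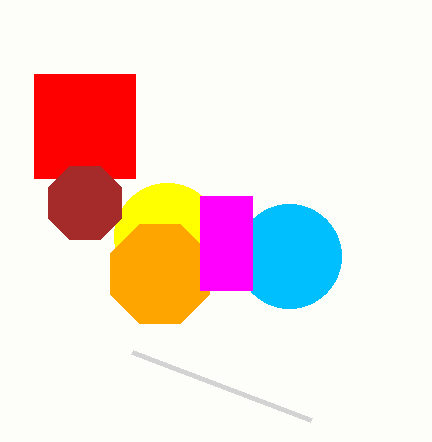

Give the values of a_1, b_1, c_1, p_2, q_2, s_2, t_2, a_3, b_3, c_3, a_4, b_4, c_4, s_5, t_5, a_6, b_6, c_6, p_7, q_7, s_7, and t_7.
a_1 = 167
b_1 = 236
c_1 = 53
p_2 = 34
q_2 = 74
s_2 = 135
t_2 = 178
a_3 = 289
b_3 = 256
c_3 = 52
a_4 = 160
b_4 = 274
c_4 = 54
s_5 = 311
t_5 = 420
a_6 = 85
b_6 = 203
c_6 = 40
p_7 = 200
q_7 = 196
s_7 = 252
t_7 = 290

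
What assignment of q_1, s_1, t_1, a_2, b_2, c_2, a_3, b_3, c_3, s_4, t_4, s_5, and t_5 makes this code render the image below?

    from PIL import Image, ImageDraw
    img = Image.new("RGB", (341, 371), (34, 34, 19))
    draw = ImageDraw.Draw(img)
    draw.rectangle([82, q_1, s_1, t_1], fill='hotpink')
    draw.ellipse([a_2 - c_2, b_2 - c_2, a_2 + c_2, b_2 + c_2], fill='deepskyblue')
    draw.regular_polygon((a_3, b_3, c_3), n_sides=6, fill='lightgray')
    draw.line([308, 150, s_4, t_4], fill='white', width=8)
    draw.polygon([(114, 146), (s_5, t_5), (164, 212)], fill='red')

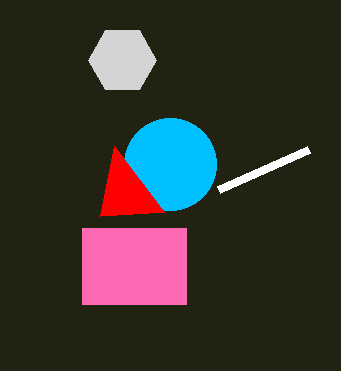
q_1 = 228, s_1 = 186, t_1 = 304, a_2 = 170, b_2 = 164, c_2 = 46, a_3 = 122, b_3 = 60, c_3 = 34, s_4 = 218, t_4 = 190, s_5 = 100, t_5 = 216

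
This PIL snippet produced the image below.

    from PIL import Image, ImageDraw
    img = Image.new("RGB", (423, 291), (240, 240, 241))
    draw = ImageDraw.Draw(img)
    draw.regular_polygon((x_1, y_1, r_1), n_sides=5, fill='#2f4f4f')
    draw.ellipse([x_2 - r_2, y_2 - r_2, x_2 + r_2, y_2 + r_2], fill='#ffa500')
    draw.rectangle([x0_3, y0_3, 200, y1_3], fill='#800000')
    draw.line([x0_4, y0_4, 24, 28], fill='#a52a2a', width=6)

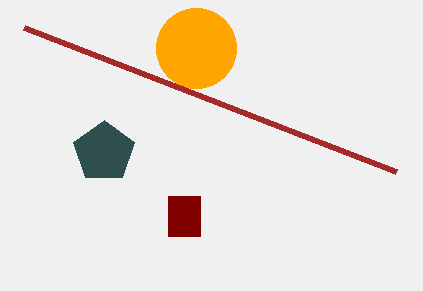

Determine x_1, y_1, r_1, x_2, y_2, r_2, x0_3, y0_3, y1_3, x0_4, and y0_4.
x_1 = 104; y_1 = 152; r_1 = 32; x_2 = 196; y_2 = 48; r_2 = 40; x0_3 = 168; y0_3 = 196; y1_3 = 236; x0_4 = 396; y0_4 = 172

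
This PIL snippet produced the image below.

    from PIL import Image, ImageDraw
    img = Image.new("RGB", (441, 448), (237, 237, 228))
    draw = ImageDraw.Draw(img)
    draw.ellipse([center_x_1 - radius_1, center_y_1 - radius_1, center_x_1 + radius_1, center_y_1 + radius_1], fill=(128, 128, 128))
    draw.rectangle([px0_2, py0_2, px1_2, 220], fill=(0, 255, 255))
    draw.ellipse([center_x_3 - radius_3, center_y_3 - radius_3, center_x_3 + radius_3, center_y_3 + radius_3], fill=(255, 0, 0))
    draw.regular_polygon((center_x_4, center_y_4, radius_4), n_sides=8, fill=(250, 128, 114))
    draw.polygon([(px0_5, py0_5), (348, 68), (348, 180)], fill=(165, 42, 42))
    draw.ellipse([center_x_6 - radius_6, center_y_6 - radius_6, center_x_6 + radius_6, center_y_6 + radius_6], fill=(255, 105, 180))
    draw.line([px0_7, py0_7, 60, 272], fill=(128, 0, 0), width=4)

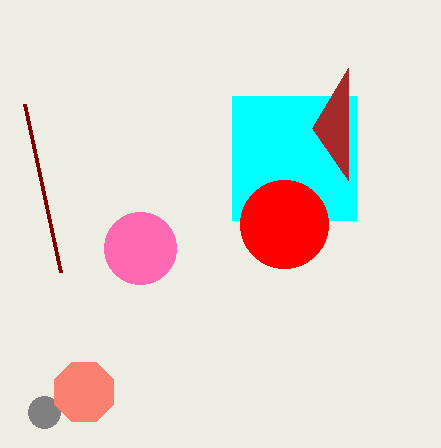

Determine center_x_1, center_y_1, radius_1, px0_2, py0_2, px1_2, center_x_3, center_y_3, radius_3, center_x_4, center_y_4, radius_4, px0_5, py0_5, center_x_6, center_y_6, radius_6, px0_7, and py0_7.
center_x_1 = 44, center_y_1 = 412, radius_1 = 16, px0_2 = 232, py0_2 = 96, px1_2 = 356, center_x_3 = 284, center_y_3 = 224, radius_3 = 44, center_x_4 = 84, center_y_4 = 392, radius_4 = 32, px0_5 = 312, py0_5 = 128, center_x_6 = 140, center_y_6 = 248, radius_6 = 36, px0_7 = 24, py0_7 = 104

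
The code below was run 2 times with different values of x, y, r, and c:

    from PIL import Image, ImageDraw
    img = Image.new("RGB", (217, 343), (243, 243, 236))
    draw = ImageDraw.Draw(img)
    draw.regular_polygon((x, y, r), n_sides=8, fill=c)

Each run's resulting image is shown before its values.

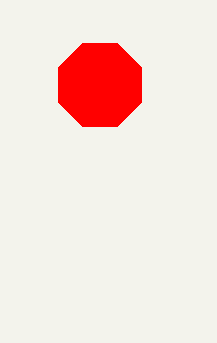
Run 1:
x = 100; y = 85; r = 45; c = 'red'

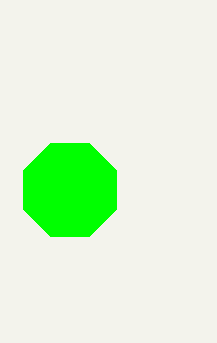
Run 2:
x = 70, y = 190, r = 50, c = 'lime'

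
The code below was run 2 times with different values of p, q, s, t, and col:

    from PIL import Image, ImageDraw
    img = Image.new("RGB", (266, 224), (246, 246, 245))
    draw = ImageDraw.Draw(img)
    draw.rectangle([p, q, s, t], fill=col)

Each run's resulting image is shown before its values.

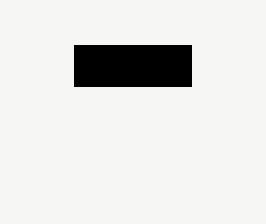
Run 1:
p = 74, q = 45, s = 191, t = 86, col = 'black'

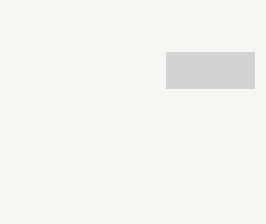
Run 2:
p = 166; q = 52; s = 254; t = 88; col = 'lightgray'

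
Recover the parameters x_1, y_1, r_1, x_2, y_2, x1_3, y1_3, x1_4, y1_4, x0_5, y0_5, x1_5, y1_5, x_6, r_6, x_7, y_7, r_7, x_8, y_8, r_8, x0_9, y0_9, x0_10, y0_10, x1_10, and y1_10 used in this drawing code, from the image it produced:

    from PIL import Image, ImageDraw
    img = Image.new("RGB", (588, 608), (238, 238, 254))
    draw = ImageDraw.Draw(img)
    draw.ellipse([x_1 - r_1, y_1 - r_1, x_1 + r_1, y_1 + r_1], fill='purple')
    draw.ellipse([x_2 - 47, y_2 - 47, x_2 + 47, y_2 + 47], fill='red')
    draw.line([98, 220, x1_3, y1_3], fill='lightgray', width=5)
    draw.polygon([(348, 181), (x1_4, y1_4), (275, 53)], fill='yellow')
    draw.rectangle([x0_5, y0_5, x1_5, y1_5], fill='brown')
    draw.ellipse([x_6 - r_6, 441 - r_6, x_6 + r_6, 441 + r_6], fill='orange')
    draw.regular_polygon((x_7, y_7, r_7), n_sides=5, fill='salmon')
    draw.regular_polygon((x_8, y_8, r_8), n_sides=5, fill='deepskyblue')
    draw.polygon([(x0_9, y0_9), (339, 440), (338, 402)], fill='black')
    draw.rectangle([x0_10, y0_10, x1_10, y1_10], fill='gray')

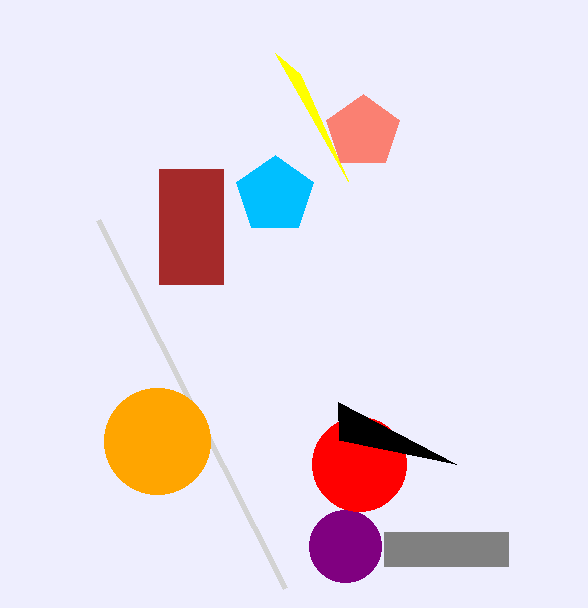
x_1 = 345; y_1 = 546; r_1 = 36; x_2 = 359; y_2 = 464; x1_3 = 285; y1_3 = 588; x1_4 = 300; y1_4 = 74; x0_5 = 159; y0_5 = 169; x1_5 = 223; y1_5 = 284; x_6 = 157; r_6 = 53; x_7 = 363; y_7 = 132; r_7 = 38; x_8 = 275; y_8 = 195; r_8 = 40; x0_9 = 456; y0_9 = 464; x0_10 = 384; y0_10 = 532; x1_10 = 508; y1_10 = 566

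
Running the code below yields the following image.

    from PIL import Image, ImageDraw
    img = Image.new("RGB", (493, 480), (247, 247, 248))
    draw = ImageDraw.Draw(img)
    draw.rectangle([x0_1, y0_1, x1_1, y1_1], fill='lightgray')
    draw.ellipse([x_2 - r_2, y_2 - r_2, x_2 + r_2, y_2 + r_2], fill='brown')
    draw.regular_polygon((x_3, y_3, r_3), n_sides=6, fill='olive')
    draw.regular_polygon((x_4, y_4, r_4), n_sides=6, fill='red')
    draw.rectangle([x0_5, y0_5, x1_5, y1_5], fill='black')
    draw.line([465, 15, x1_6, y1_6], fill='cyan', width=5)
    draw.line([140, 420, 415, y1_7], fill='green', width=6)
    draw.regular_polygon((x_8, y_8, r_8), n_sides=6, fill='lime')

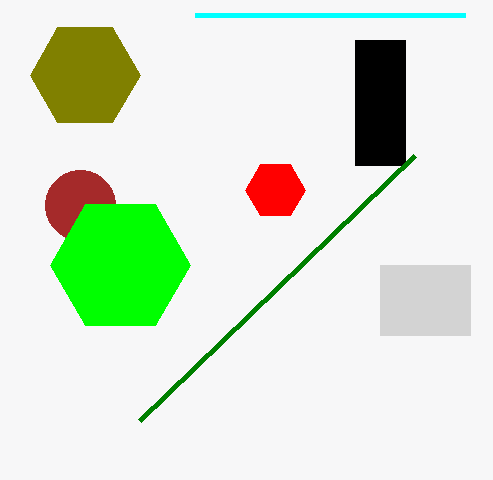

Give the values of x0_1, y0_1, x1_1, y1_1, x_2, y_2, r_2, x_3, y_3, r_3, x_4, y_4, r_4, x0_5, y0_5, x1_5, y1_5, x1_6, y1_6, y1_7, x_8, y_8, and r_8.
x0_1 = 380; y0_1 = 265; x1_1 = 470; y1_1 = 335; x_2 = 80; y_2 = 205; r_2 = 35; x_3 = 85; y_3 = 75; r_3 = 55; x_4 = 275; y_4 = 190; r_4 = 30; x0_5 = 355; y0_5 = 40; x1_5 = 405; y1_5 = 165; x1_6 = 195; y1_6 = 15; y1_7 = 155; x_8 = 120; y_8 = 265; r_8 = 70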